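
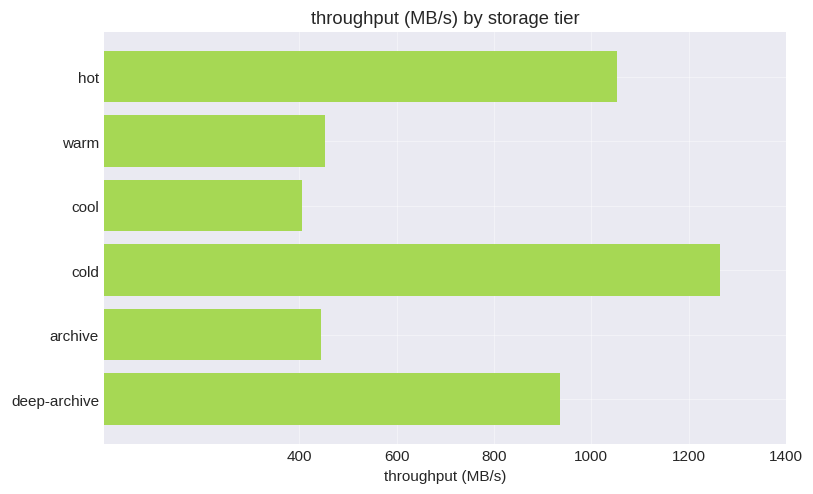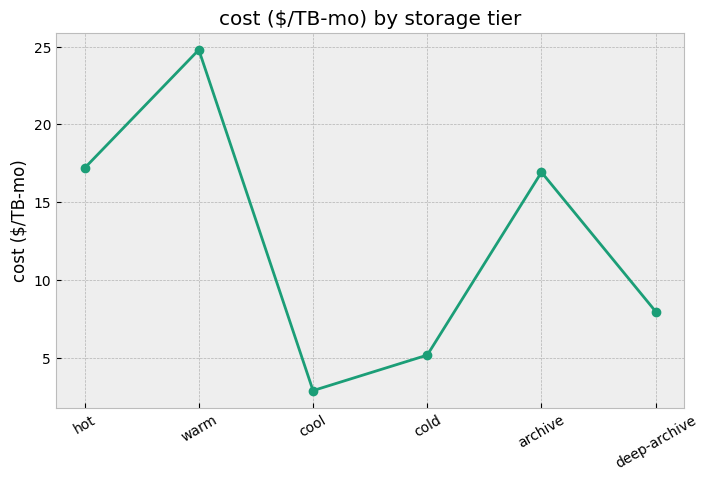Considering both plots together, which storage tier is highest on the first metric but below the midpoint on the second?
Chart 2 median cost ($/TB-mo) ≈ 10; below-median storage tiers: cool, cold, deep-archive. Among those, cold has the highest throughput (MB/s) (≈ 1200).

cold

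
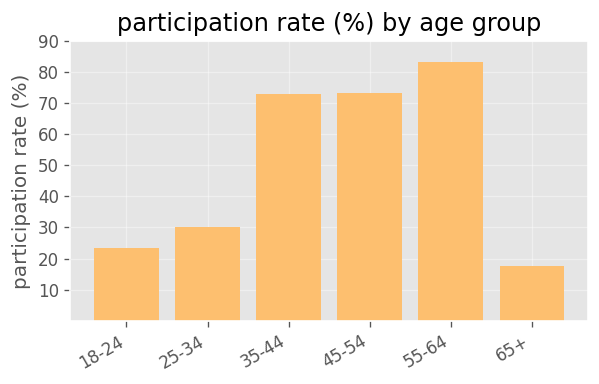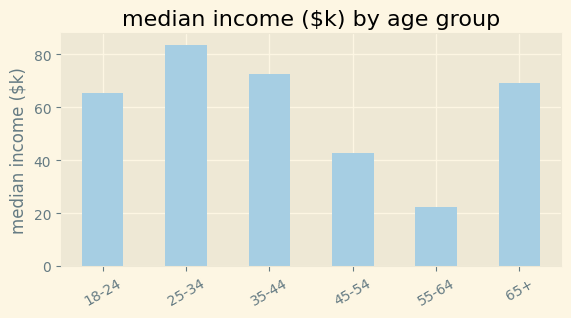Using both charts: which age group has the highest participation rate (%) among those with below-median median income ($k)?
55-64

Chart 2 median median income ($k) ≈ 70; below-median age groups: 18-24, 45-54, 55-64. Among those, 55-64 has the highest participation rate (%) (≈ 80).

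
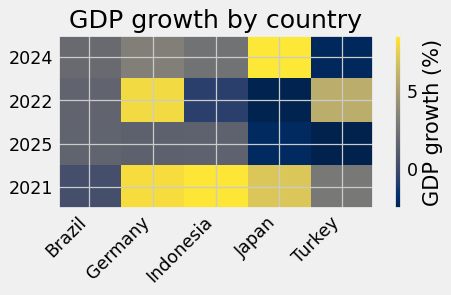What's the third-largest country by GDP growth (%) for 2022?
Brazil

Top 4 for 2022: Germany ≈ 8, Turkey ≈ 6, Brazil ≈ 2, Indonesia ≈ -1.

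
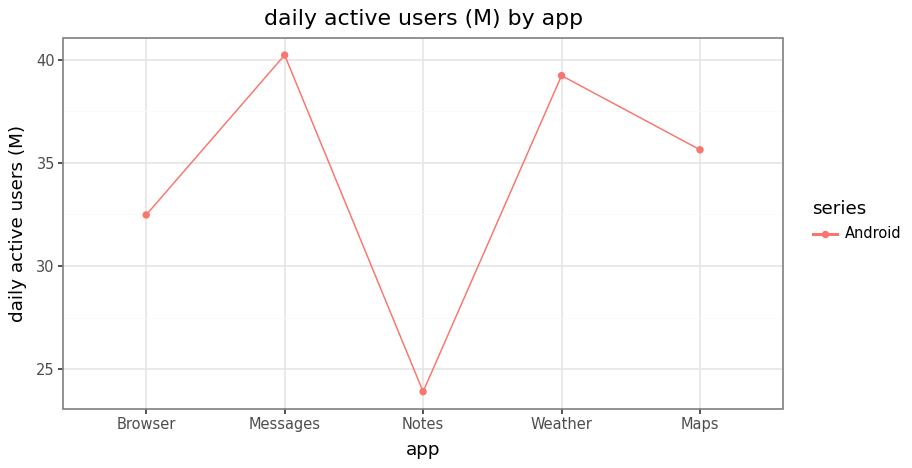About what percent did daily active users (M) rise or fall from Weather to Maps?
Weather ≈ 40, Maps ≈ 36; (36 − 40) / 40 ≈ -10%.

≈ -10%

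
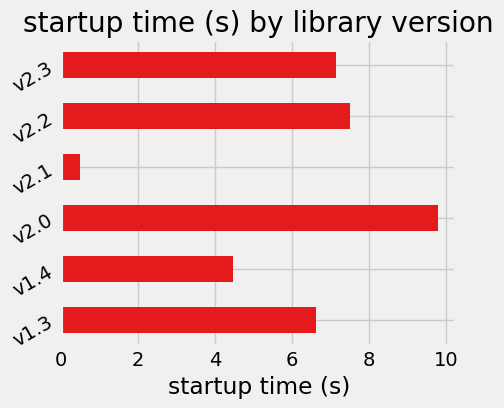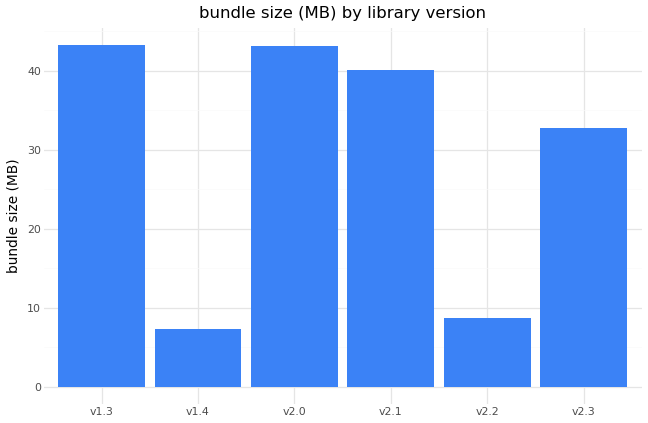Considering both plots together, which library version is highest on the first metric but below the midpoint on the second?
v2.2

Chart 2 median bundle size (MB) ≈ 35; below-median library versions: v1.4, v2.2, v2.3. Among those, v2.2 has the highest startup time (s) (≈ 8).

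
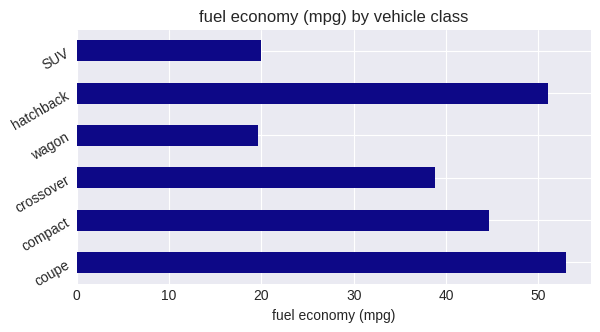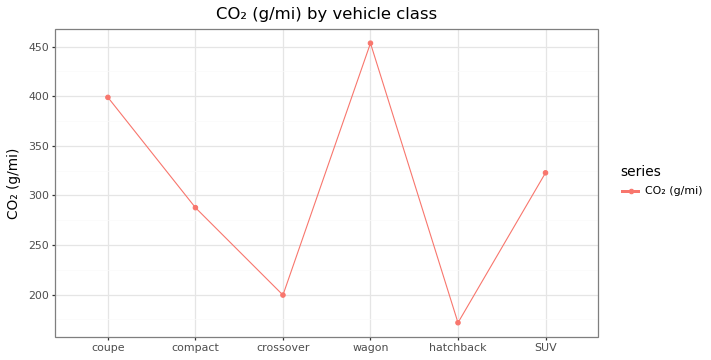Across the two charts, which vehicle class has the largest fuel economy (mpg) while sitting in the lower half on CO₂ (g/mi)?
Chart 2 median CO₂ (g/mi) ≈ 300; below-median vehicle classes: compact, crossover, hatchback. Among those, hatchback has the highest fuel economy (mpg) (≈ 50).

hatchback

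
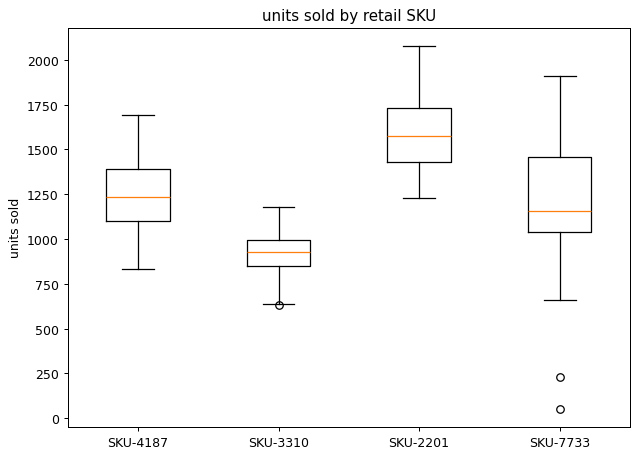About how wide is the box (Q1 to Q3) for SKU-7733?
Q3 ≈ 1500, Q1 ≈ 1000; IQR ≈ 500.

≈ 500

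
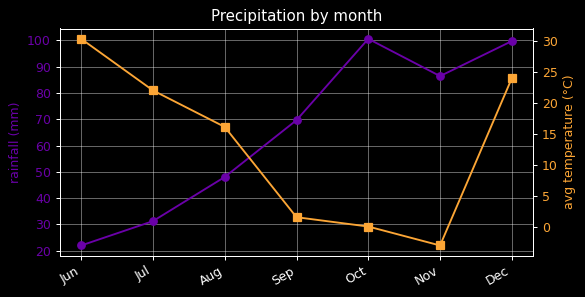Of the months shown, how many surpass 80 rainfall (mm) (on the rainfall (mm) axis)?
Above 80: Oct, Nov, Dec.

3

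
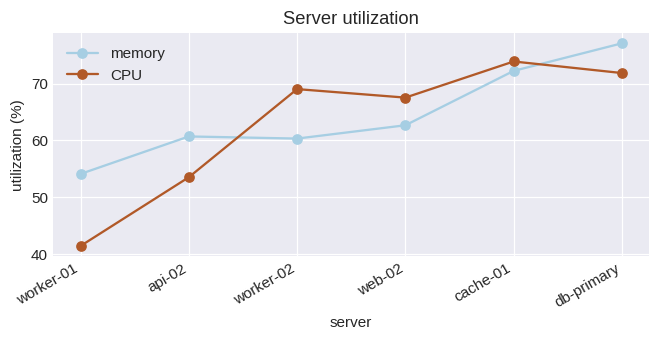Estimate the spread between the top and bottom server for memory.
Max db-primary ≈ 75, min worker-01 ≈ 55; range ≈ 20.

≈ 20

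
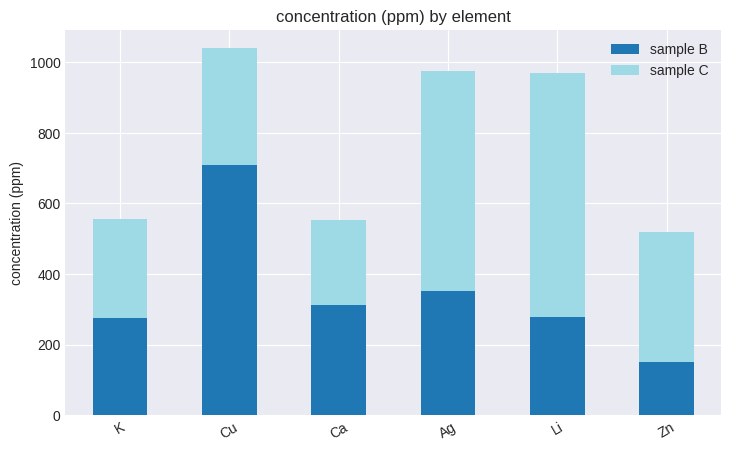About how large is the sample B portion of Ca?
≈ 300

sample B top ≈ 300, bottom ≈ 0; segment ≈ 300.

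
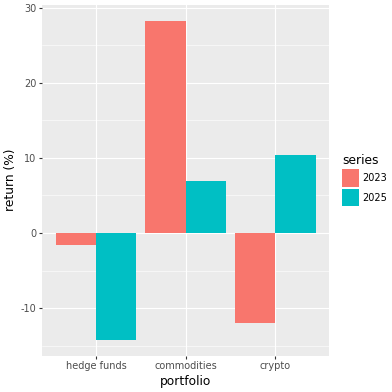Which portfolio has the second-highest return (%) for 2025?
Top 3 for 2025: crypto ≈ 10, commodities ≈ 5, hedge funds ≈ -15.

commodities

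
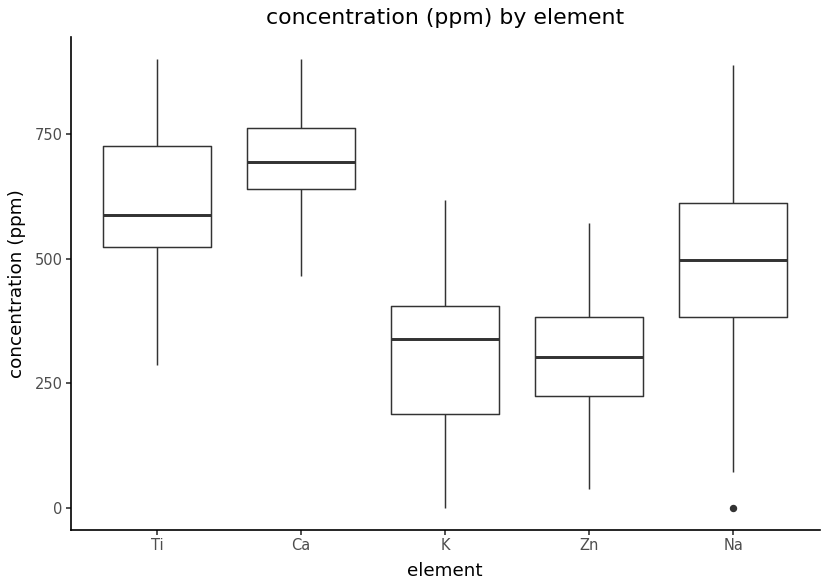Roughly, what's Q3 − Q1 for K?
Q3 ≈ 400, Q1 ≈ 200; IQR ≈ 200.

≈ 200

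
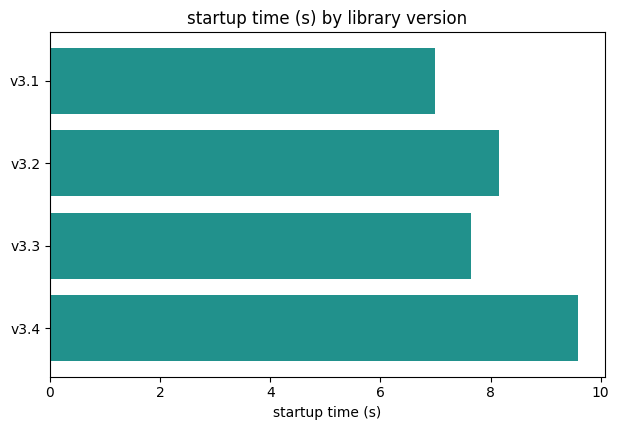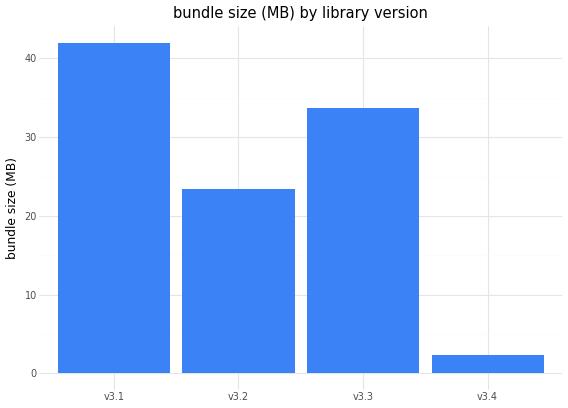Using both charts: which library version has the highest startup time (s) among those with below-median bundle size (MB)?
v3.4

Chart 2 median bundle size (MB) ≈ 30; below-median library versions: v3.2, v3.4. Among those, v3.4 has the highest startup time (s) (≈ 10).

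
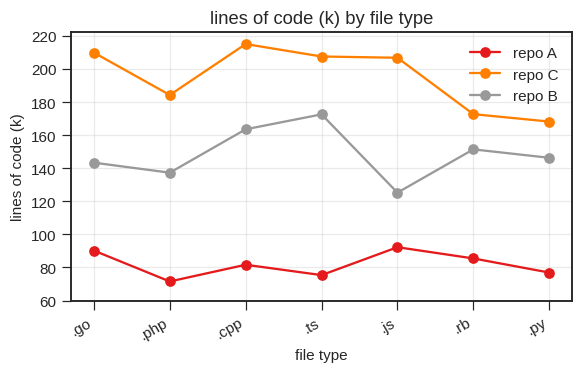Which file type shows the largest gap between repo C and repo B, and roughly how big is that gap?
.js: repo C ≈ 200, repo B ≈ 120 → gap ≈ 80. Next-largest (.go) is only ≈ 60.

.js, ≈ 80 k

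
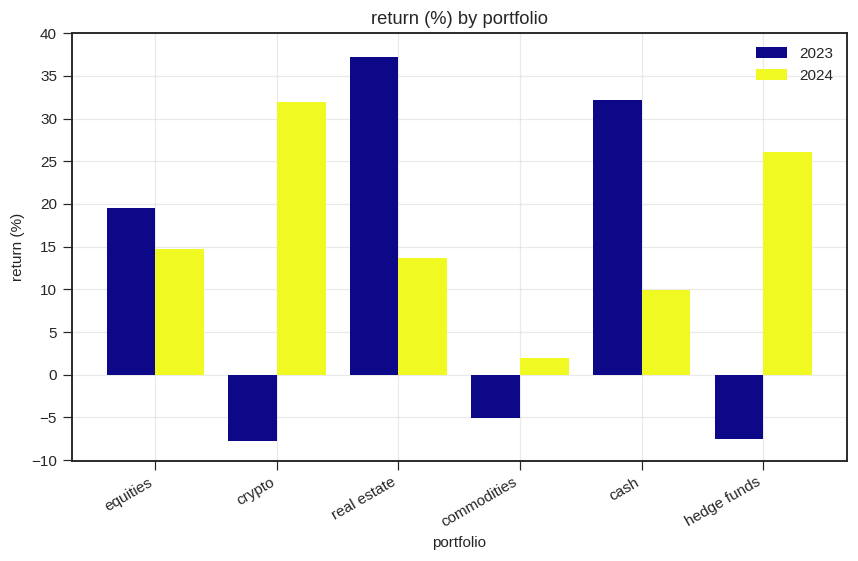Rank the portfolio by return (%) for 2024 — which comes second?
Top 3 for 2024: crypto ≈ 30, hedge funds ≈ 25, equities ≈ 15.

hedge funds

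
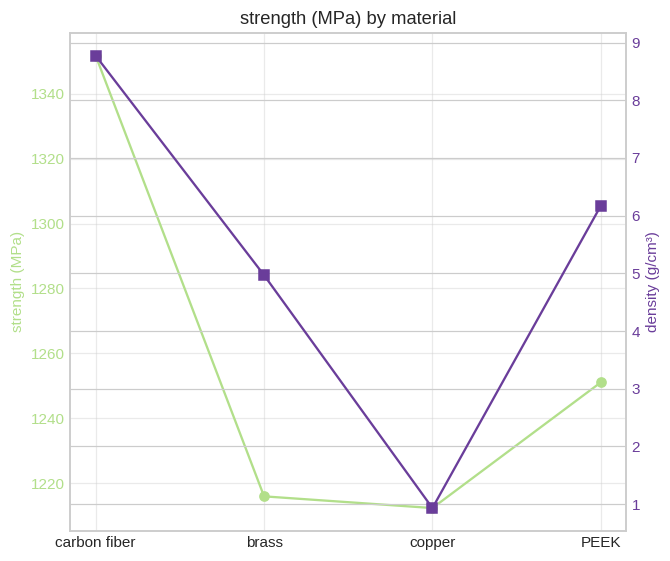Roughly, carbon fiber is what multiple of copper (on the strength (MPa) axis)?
carbon fiber ≈ 1360, copper ≈ 1220; 1360/1220 ≈ 1.11.

≈ 1.11×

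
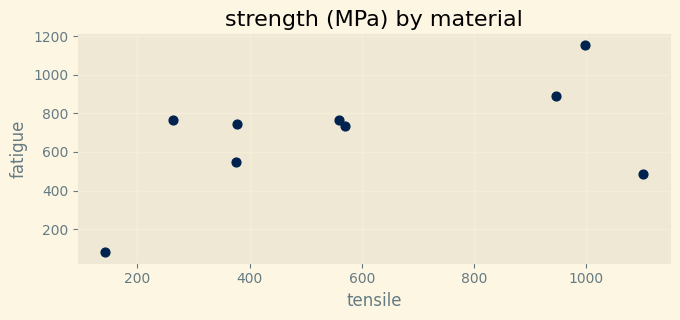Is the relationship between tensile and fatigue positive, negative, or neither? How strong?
Points are positively correlated; moderate (|r| ≈ 0.5).

positive, moderate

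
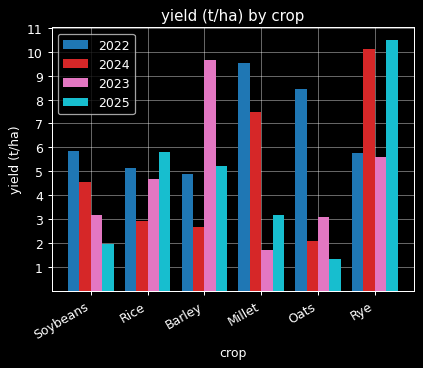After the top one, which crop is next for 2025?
Rice

Top 3 for 2025: Rye ≈ 10, Rice ≈ 6, Barley ≈ 5.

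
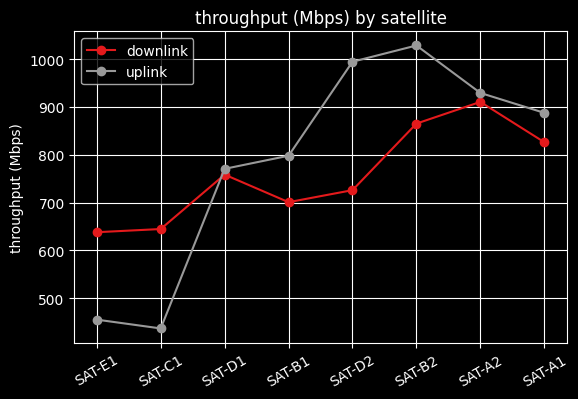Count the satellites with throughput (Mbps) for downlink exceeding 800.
Above 800: SAT-B2, SAT-A2, SAT-A1.

3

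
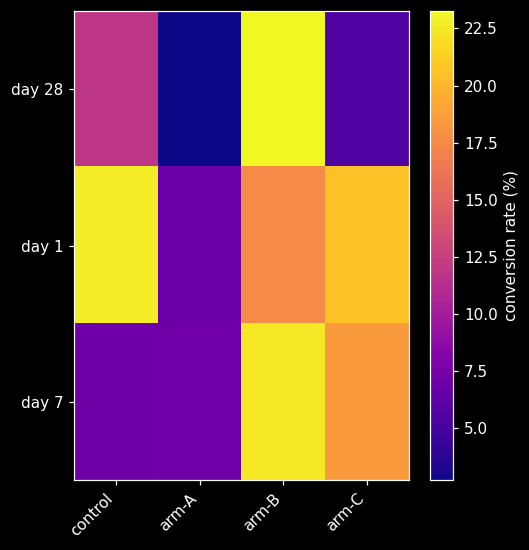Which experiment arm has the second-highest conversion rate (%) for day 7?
arm-C

Top 3 for day 7: arm-B ≈ 22, arm-C ≈ 18, arm-A ≈ 8.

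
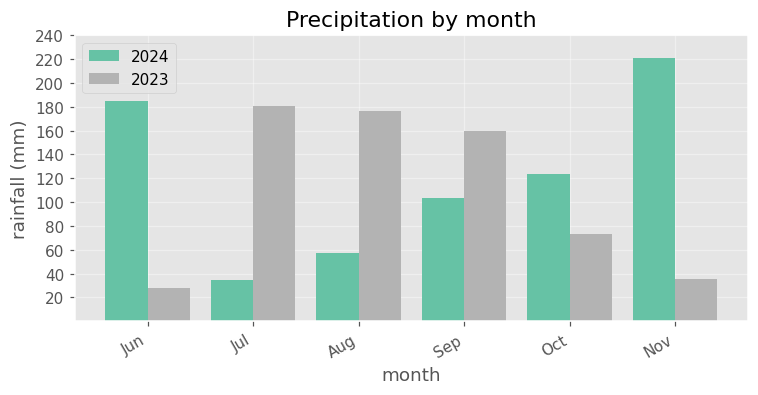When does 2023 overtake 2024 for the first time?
Jul

Jun: 2023 ≈ 20 vs 2024 ≈ 180 (not yet); Jul: 2023 ≈ 180 vs 2024 ≈ 40 (first crossover).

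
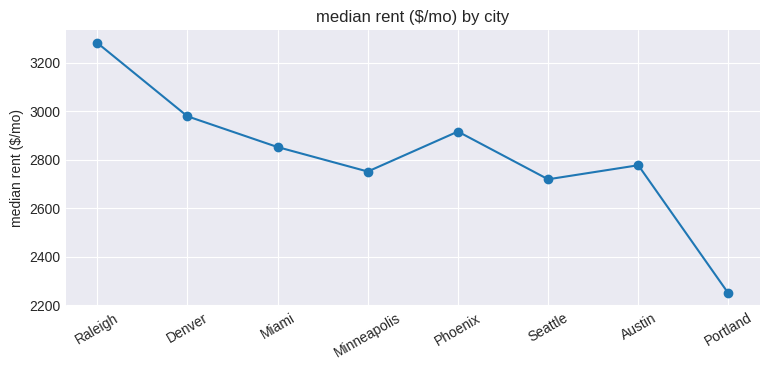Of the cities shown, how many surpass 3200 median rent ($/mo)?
Above 3200: Raleigh.

1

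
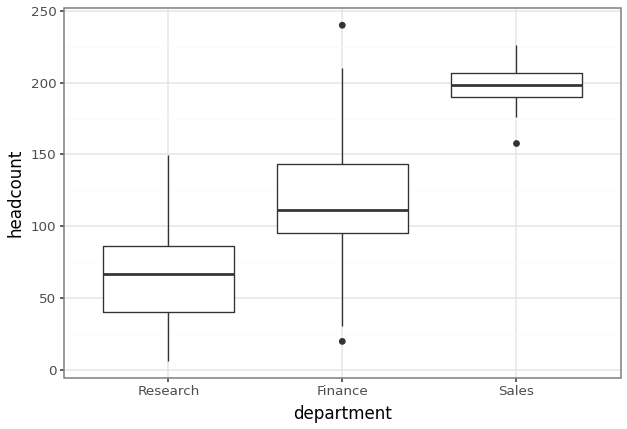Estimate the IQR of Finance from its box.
Q3 ≈ 140, Q1 ≈ 100; IQR ≈ 40.

≈ 40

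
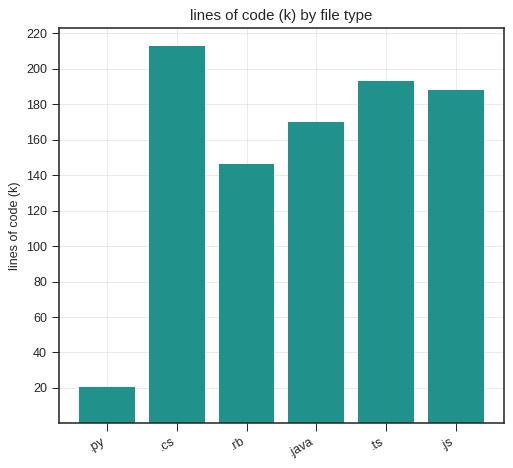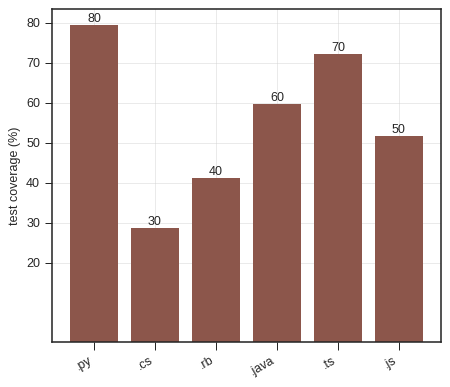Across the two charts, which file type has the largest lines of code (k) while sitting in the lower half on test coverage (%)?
.cs

Chart 2 median test coverage (%) ≈ 60; below-median file types: .cs, .rb, .js. Among those, .cs has the highest lines of code (k) (≈ 220).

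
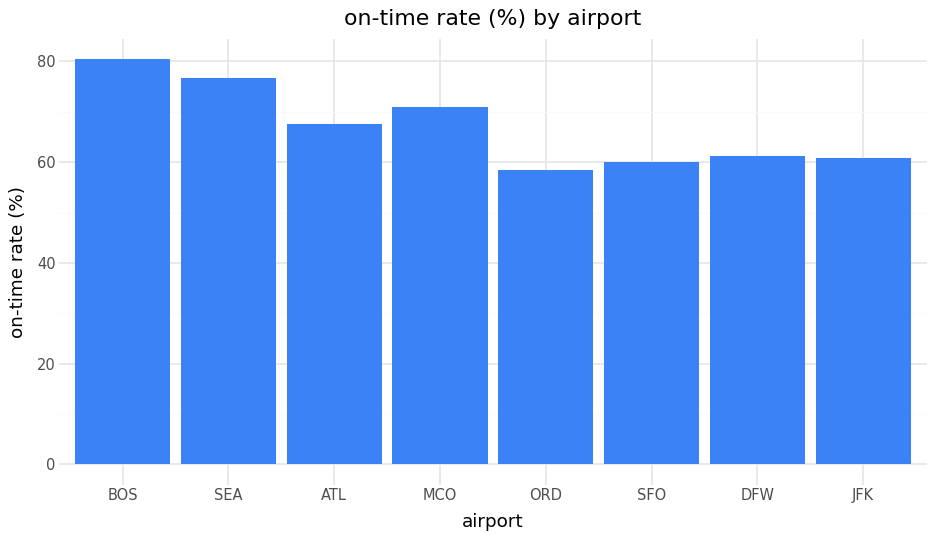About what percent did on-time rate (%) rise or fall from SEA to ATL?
≈ -12.5%

SEA ≈ 80, ATL ≈ 70; (70 − 80) / 80 ≈ -12.5%.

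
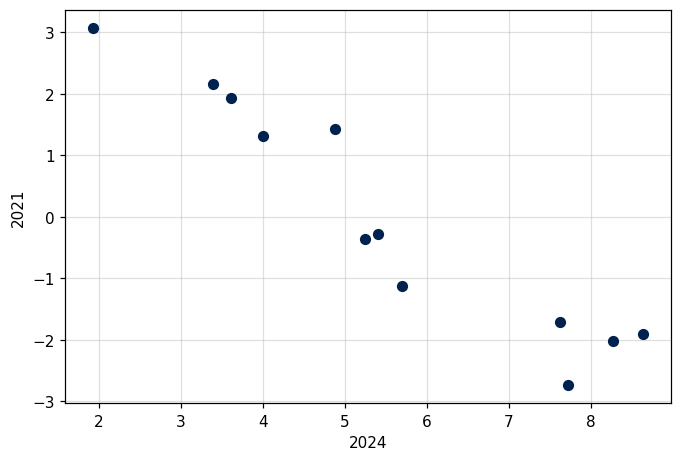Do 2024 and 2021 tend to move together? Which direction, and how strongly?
negative, strong

Points are negatively correlated; strong (|r| ≈ 1.0).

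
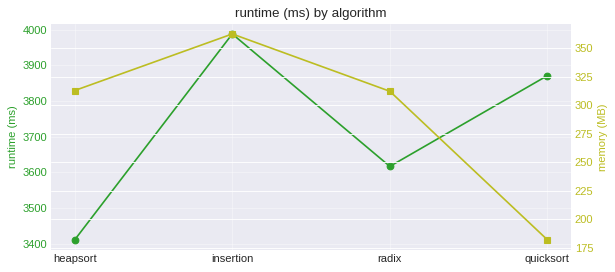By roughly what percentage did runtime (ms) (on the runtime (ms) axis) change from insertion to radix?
≈ -10%

insertion ≈ 4000, radix ≈ 3600; (3600 − 4000) / 4000 ≈ -10%.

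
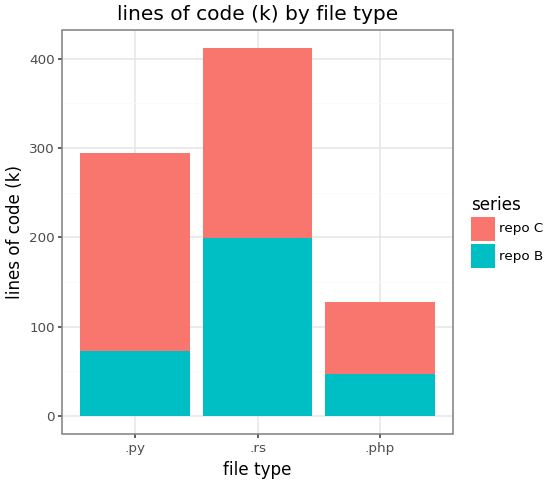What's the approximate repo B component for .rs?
repo B top ≈ 200, bottom ≈ 0; segment ≈ 200.

≈ 200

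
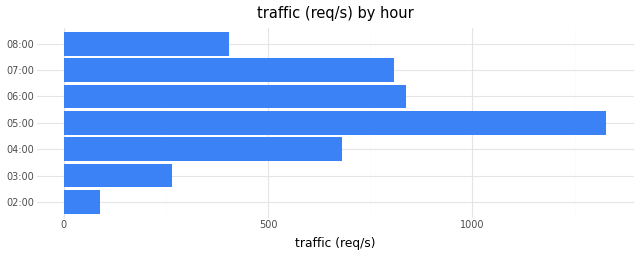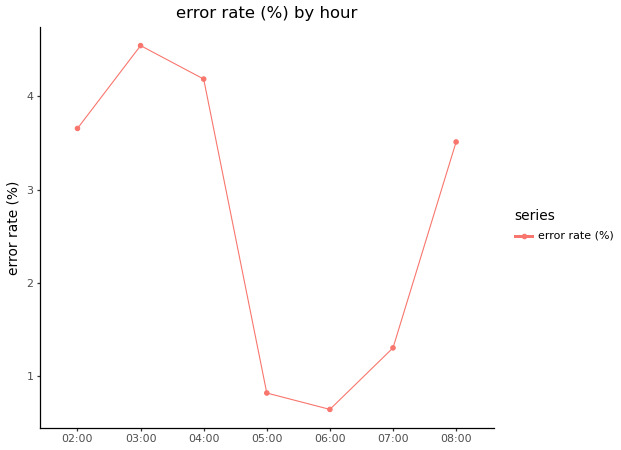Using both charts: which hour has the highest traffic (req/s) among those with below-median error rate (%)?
Chart 2 median error rate (%) ≈ 3.5; below-median hours: 05:00, 06:00, 07:00. Among those, 05:00 has the highest traffic (req/s) (≈ 1400).

05:00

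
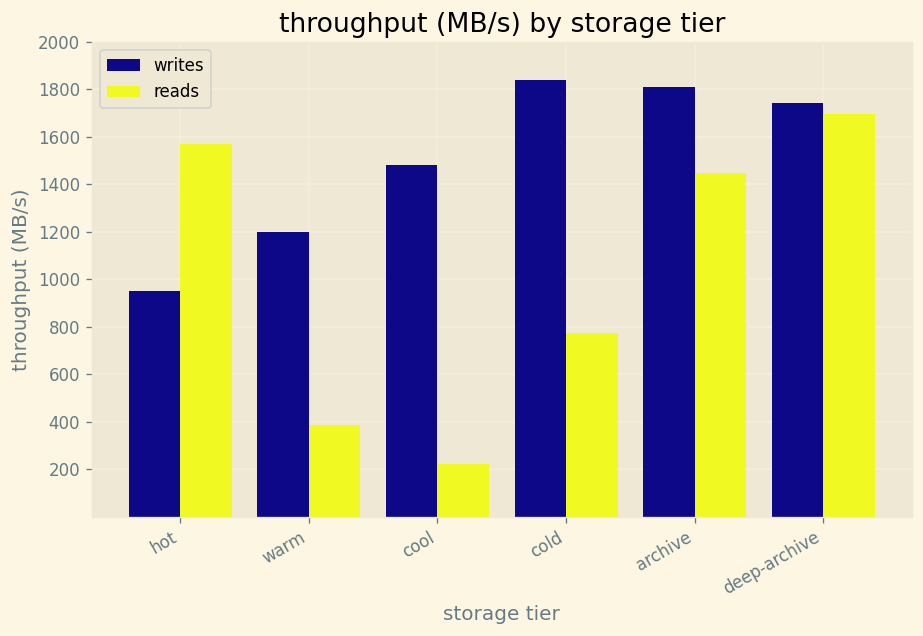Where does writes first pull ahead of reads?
warm

hot: writes ≈ 1000 vs reads ≈ 1600 (not yet); warm: writes ≈ 1200 vs reads ≈ 400 (first crossover).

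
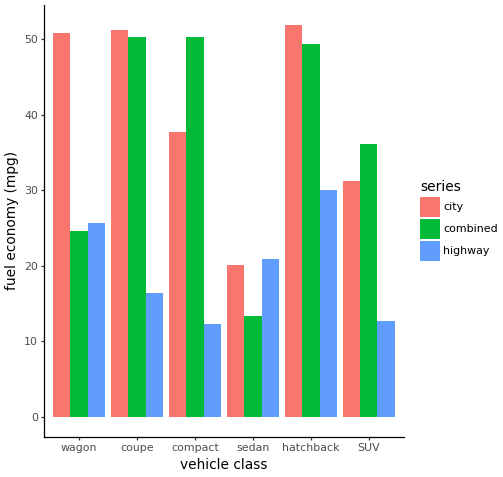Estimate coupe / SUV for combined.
coupe ≈ 50, SUV ≈ 35; 50/35 ≈ 1.43.

≈ 1.43×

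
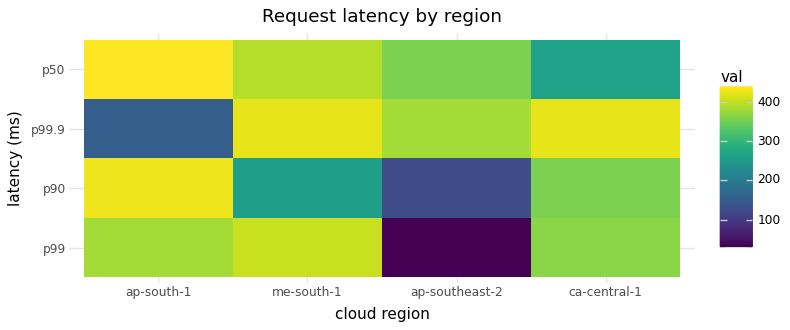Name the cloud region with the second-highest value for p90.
ca-central-1

Top 3 for p90: ap-south-1 ≈ 450, ca-central-1 ≈ 350, me-south-1 ≈ 250.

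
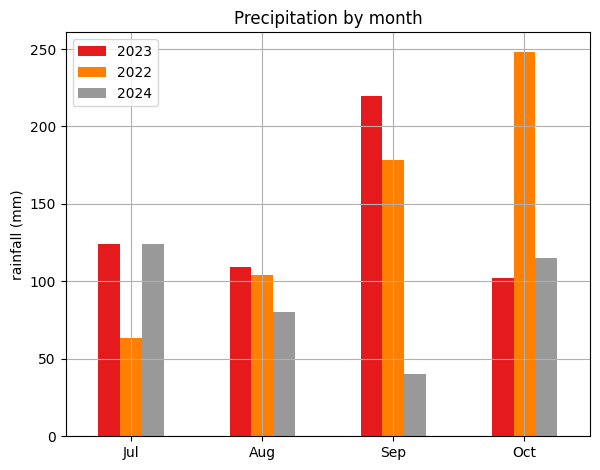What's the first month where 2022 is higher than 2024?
Aug

Jul: 2022 ≈ 75 vs 2024 ≈ 125 (not yet); Aug: 2022 ≈ 100 vs 2024 ≈ 75 (first crossover).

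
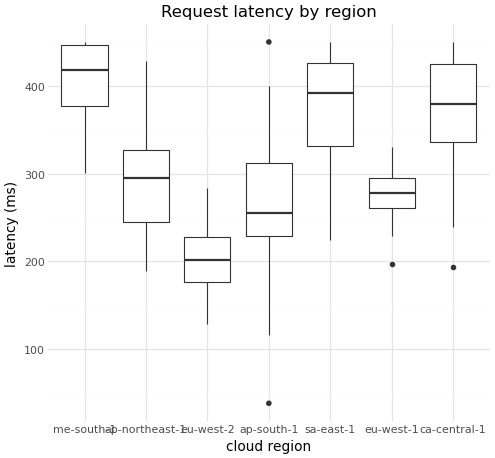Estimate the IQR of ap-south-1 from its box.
Q3 ≈ 320, Q1 ≈ 220; IQR ≈ 100.

≈ 100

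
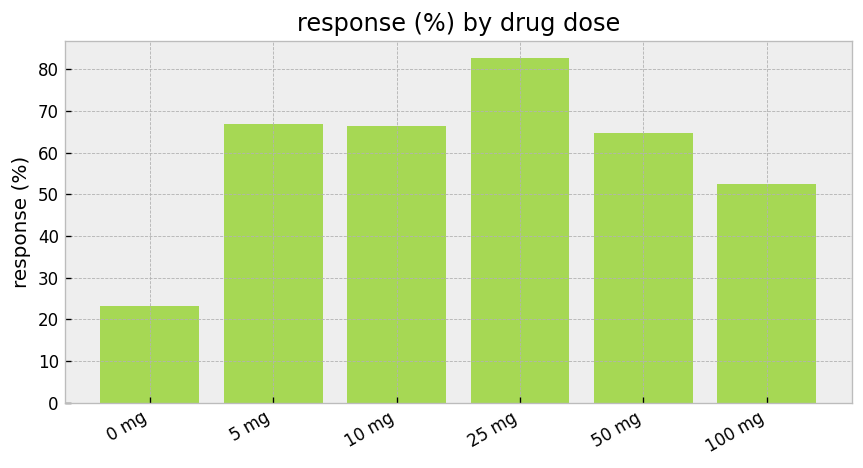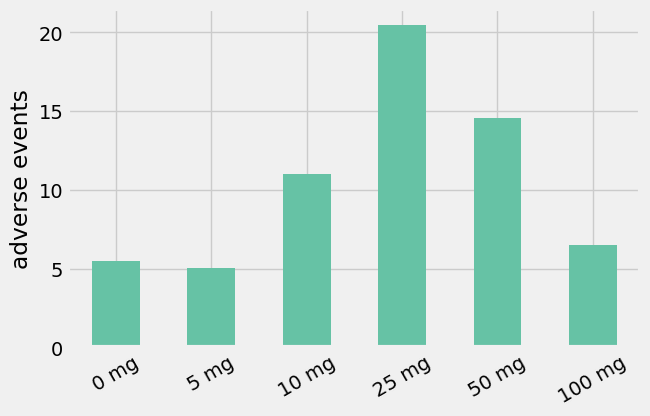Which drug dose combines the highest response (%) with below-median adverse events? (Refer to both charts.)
Chart 2 median adverse events ≈ 8; below-median drug doses: 0 mg, 5 mg, 100 mg. Among those, 5 mg has the highest response (%) (≈ 70).

5 mg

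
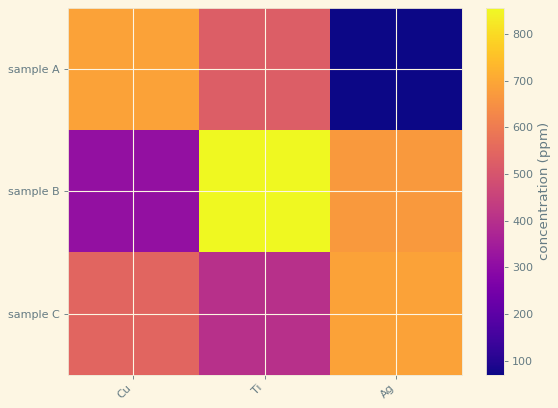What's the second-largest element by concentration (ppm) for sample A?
Ti

Top 3 for sample A: Cu ≈ 700, Ti ≈ 500, Ag ≈ 100.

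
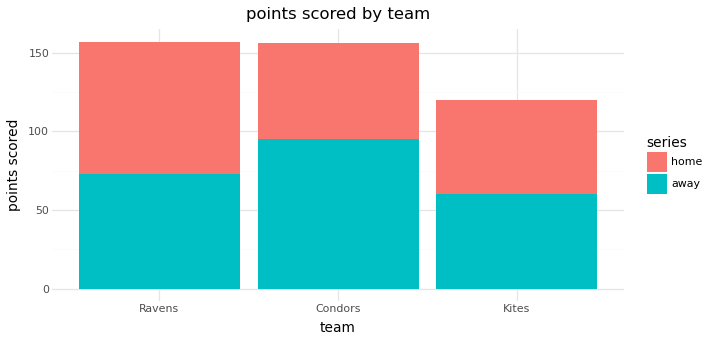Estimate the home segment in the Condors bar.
home top ≈ 160, bottom ≈ 100; segment ≈ 60.

≈ 60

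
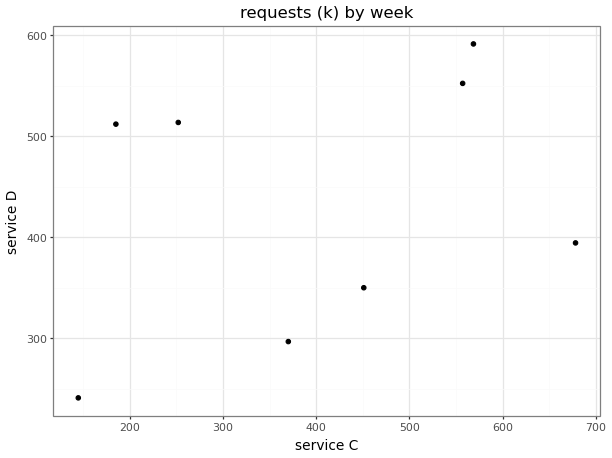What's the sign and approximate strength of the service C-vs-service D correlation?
positive, weak

Points are positively correlated; weak (|r| ≈ 0.3).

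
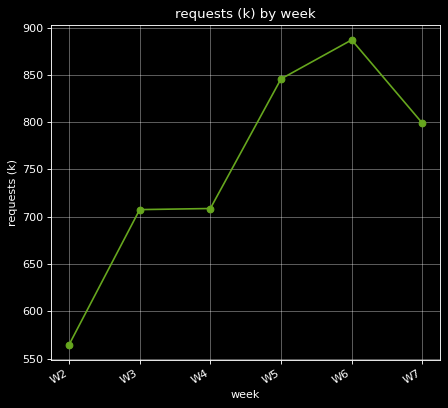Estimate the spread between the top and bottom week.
≈ 350

Max W6 ≈ 900, min W2 ≈ 550; range ≈ 350.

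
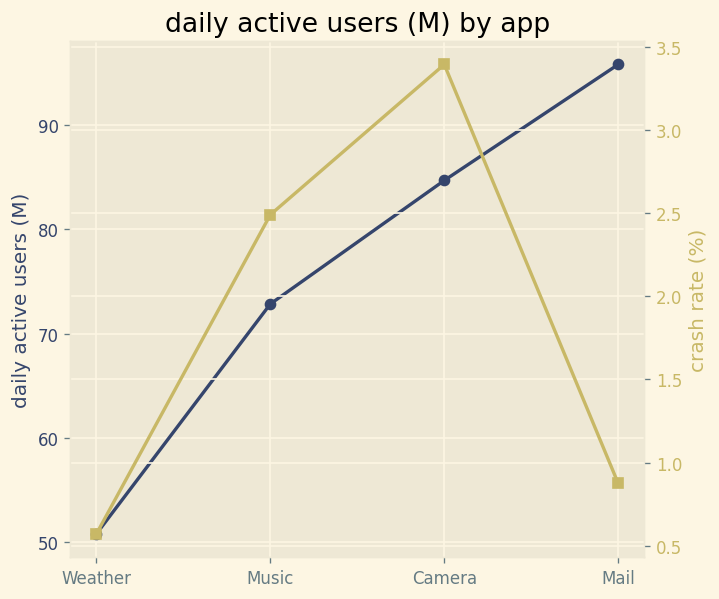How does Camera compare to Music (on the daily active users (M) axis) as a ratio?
≈ 1.13×

Camera ≈ 85, Music ≈ 75; 85/75 ≈ 1.13.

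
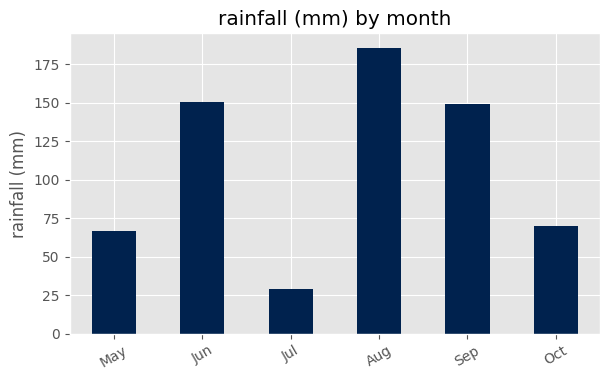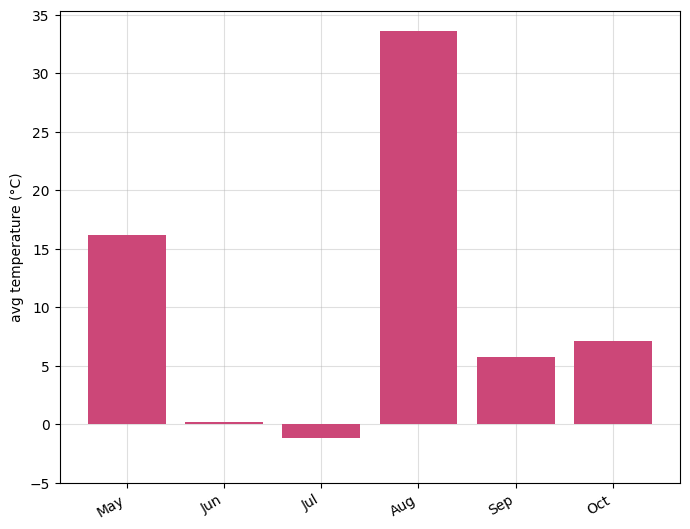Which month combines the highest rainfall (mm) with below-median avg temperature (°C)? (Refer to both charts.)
Jun

Chart 2 median avg temperature (°C) ≈ 5; below-median months: Jun, Jul, Sep. Among those, Jun has the highest rainfall (mm) (≈ 160).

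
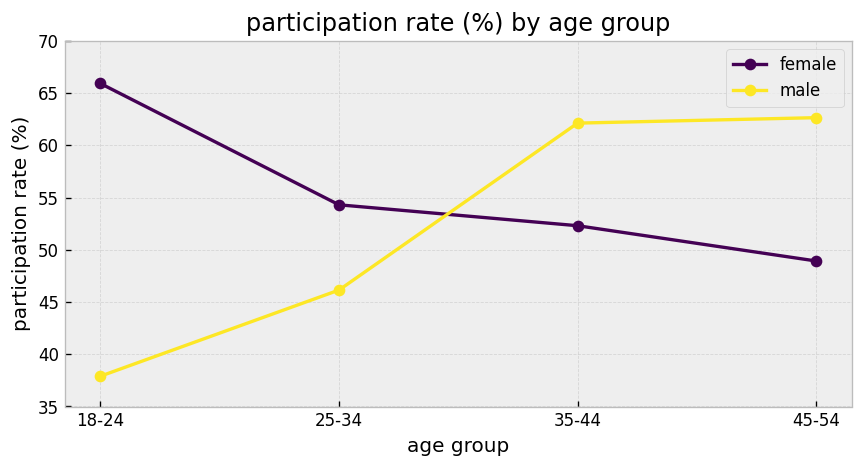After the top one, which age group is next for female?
25-34

Top 3 for female: 18-24 ≈ 65, 25-34 ≈ 55, 35-44 ≈ 50.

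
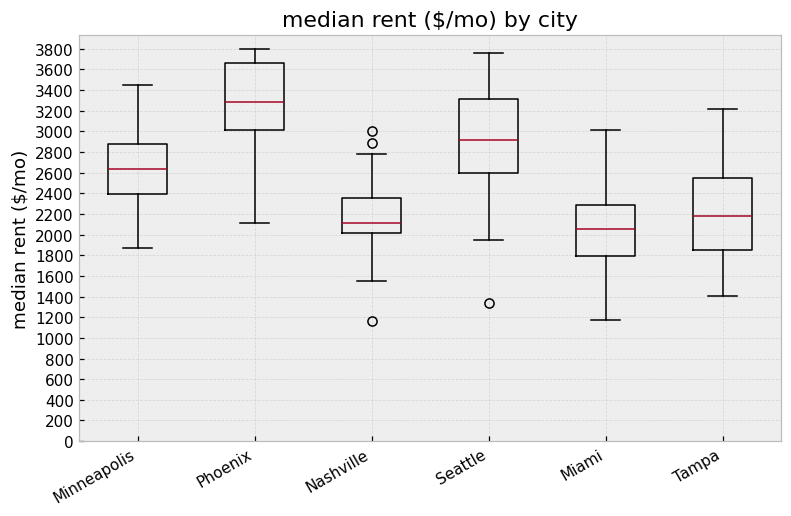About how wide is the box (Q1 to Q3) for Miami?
≈ 400

Q3 ≈ 2200, Q1 ≈ 1800; IQR ≈ 400.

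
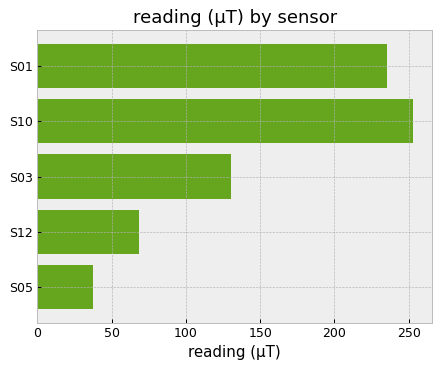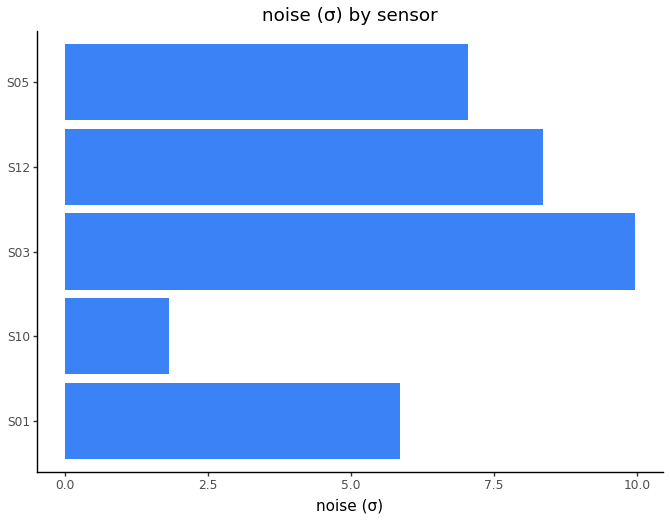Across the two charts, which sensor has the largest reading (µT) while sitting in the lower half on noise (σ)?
Chart 2 median noise (σ) ≈ 7; below-median sensors: S01, S10. Among those, S10 has the highest reading (µT) (≈ 250).

S10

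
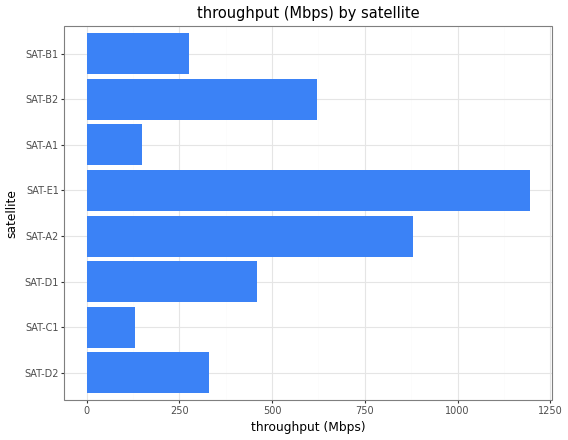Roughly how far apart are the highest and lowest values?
≈ 1100

Max SAT-E1 ≈ 1200, min SAT-C1 ≈ 100; range ≈ 1100.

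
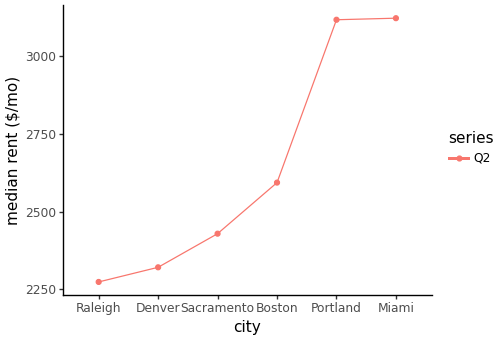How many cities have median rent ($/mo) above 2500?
3

Above 2500: Boston, Portland, Miami.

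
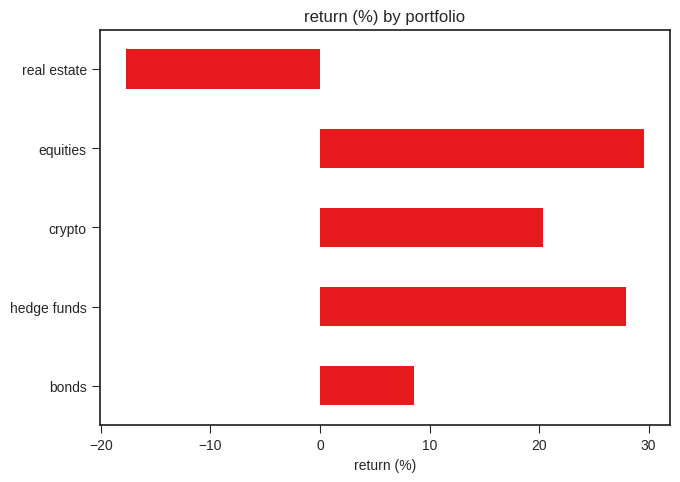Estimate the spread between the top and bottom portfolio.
Max equities ≈ 30, min real estate ≈ -20; range ≈ 50.

≈ 50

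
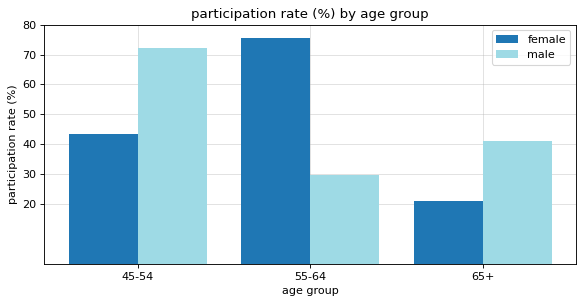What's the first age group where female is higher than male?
55-64

45-54: female ≈ 40 vs male ≈ 70 (not yet); 55-64: female ≈ 80 vs male ≈ 30 (first crossover).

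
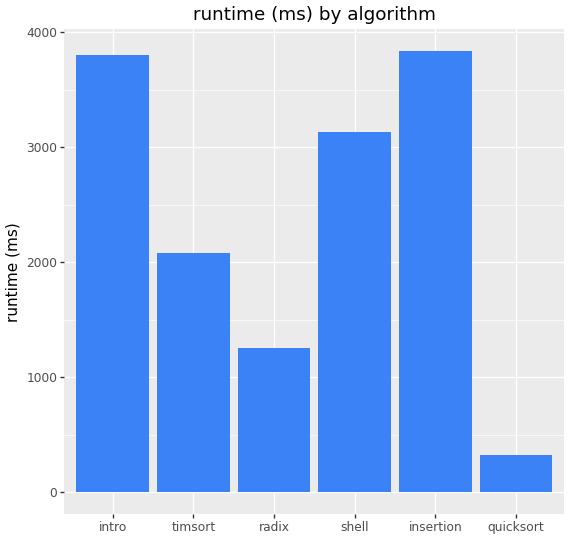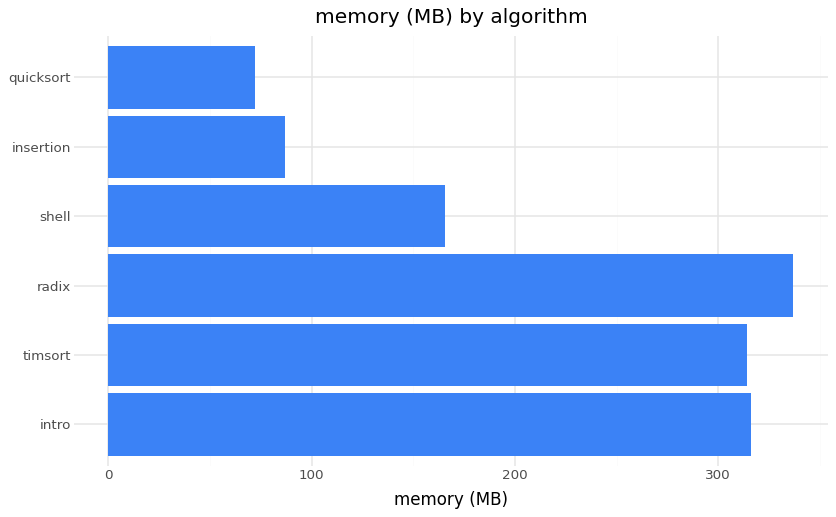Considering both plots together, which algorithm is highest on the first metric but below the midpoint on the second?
Chart 2 median memory (MB) ≈ 250; below-median algorithms: shell, insertion, quicksort. Among those, insertion has the highest runtime (ms) (≈ 4000).

insertion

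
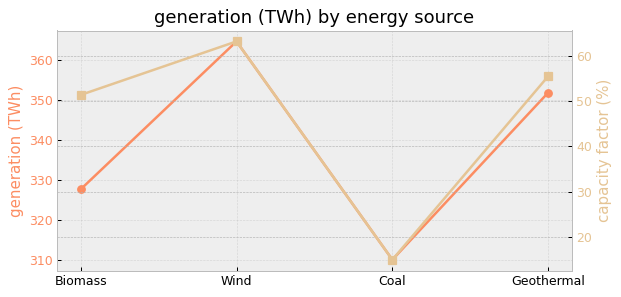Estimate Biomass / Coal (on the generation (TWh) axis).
Biomass ≈ 330, Coal ≈ 310; 330/310 ≈ 1.06.

≈ 1.06×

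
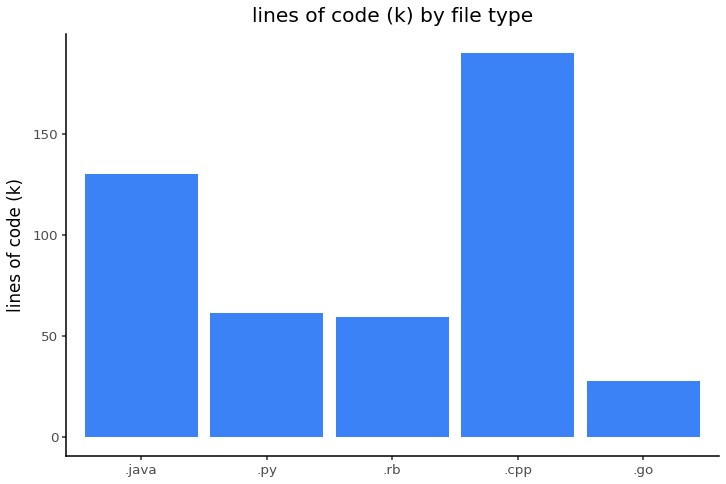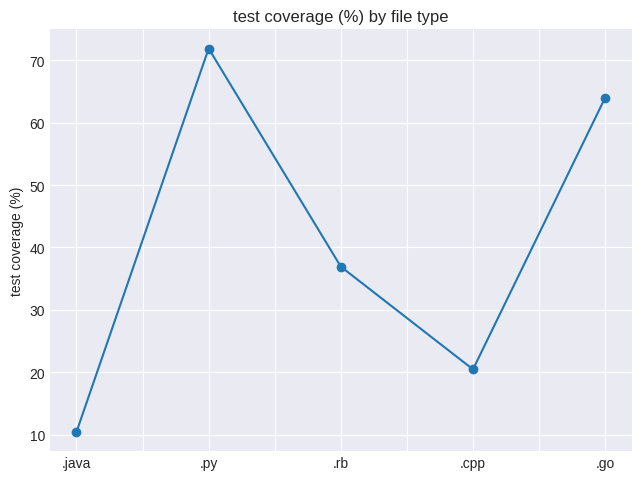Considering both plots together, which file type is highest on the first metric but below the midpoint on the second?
.cpp

Chart 2 median test coverage (%) ≈ 40; below-median file types: .java, .cpp. Among those, .cpp has the highest lines of code (k) (≈ 200).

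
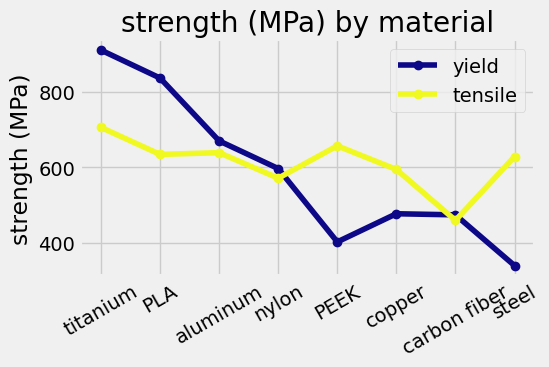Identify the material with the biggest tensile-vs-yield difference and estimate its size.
steel, ≈ 300 MPa

steel: tensile ≈ 650, yield ≈ 350 → gap ≈ 300. Next-largest (PEEK) is only ≈ 250.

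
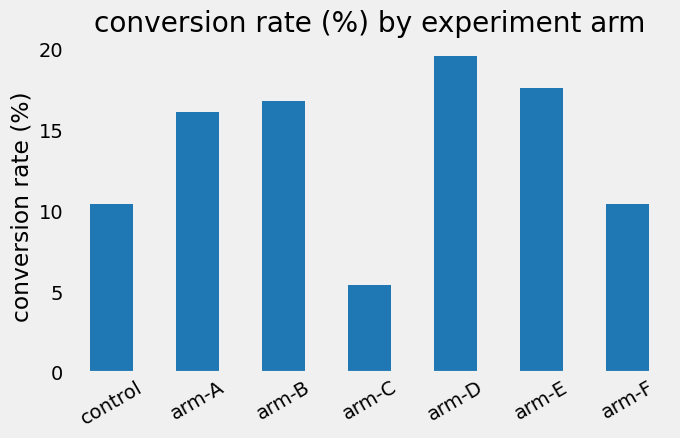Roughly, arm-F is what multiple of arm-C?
≈ 1.67×

arm-F ≈ 10, arm-C ≈ 6; 10/6 ≈ 1.67.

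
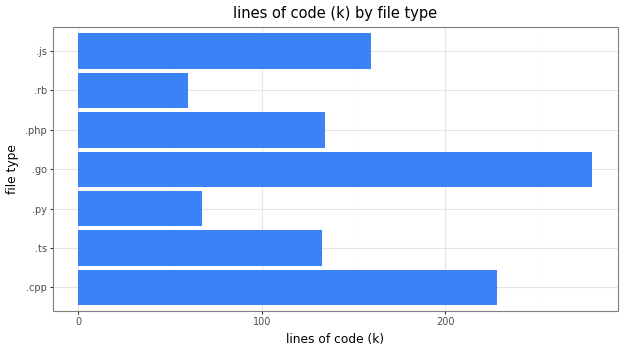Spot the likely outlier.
.go ≈ 275; the rest sit between ≈ 50 and ≈ 225.

.go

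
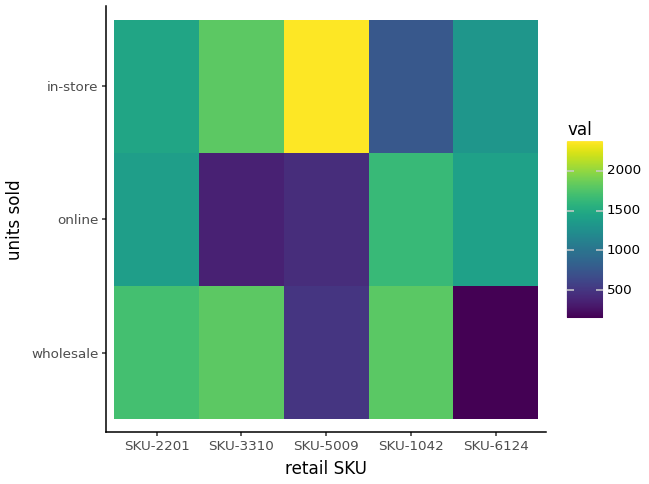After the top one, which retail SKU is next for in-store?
SKU-3310

Top 3 for in-store: SKU-5009 ≈ 2400, SKU-3310 ≈ 1800, SKU-2201 ≈ 1400.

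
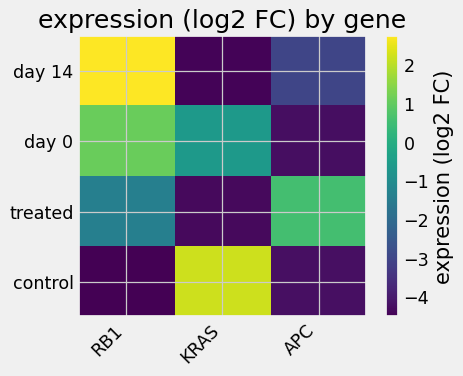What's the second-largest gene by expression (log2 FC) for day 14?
Top 3 for day 14: RB1 ≈ 3, APC ≈ -3, KRAS ≈ -4.

APC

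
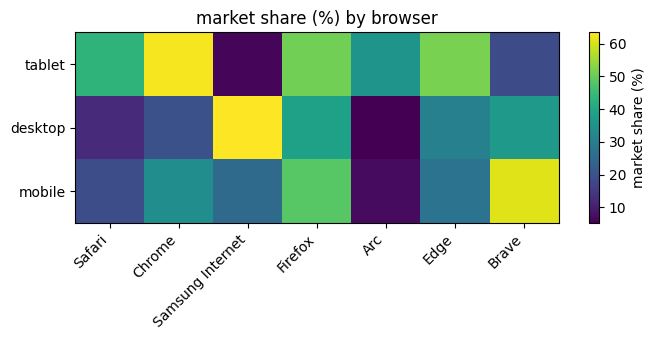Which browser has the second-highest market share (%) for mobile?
Firefox

Top 3 for mobile: Brave ≈ 60, Firefox ≈ 50, Chrome ≈ 35.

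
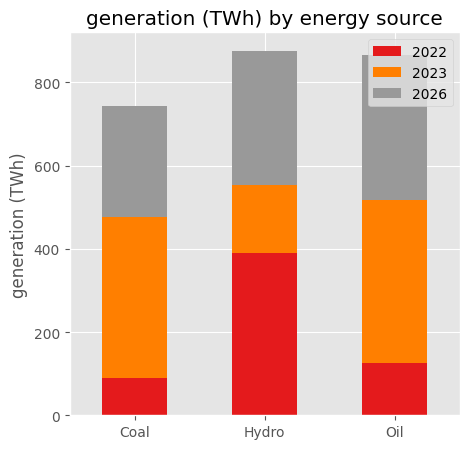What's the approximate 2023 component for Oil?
≈ 400

2023 top ≈ 500, bottom ≈ 100; segment ≈ 400.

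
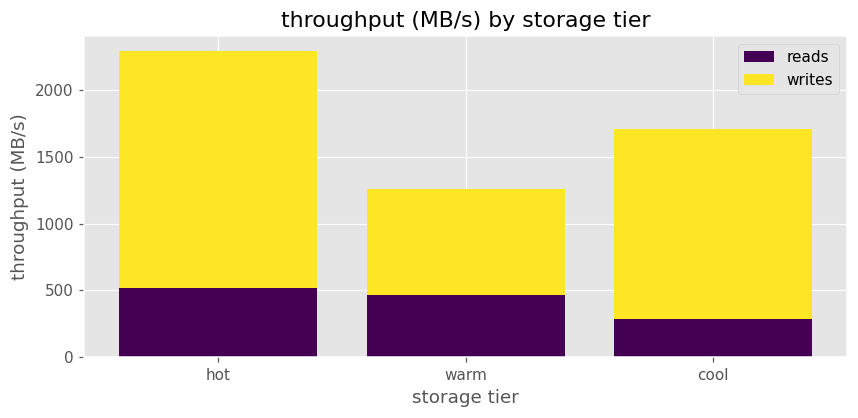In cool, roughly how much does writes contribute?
≈ 1600

writes top ≈ 1800, bottom ≈ 200; segment ≈ 1600.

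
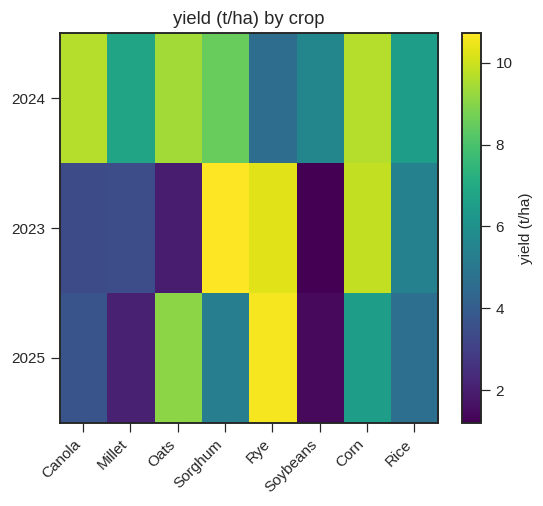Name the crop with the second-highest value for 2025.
Oats

Top 3 for 2025: Rye ≈ 11, Oats ≈ 9, Corn ≈ 7.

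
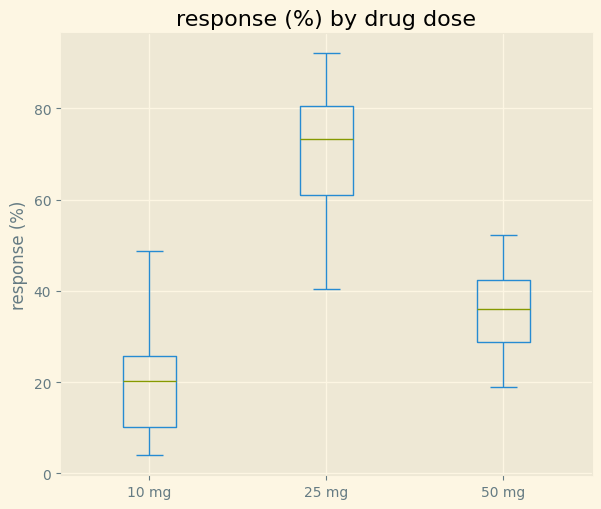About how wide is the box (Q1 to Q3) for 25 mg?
≈ 20

Q3 ≈ 80, Q1 ≈ 60; IQR ≈ 20.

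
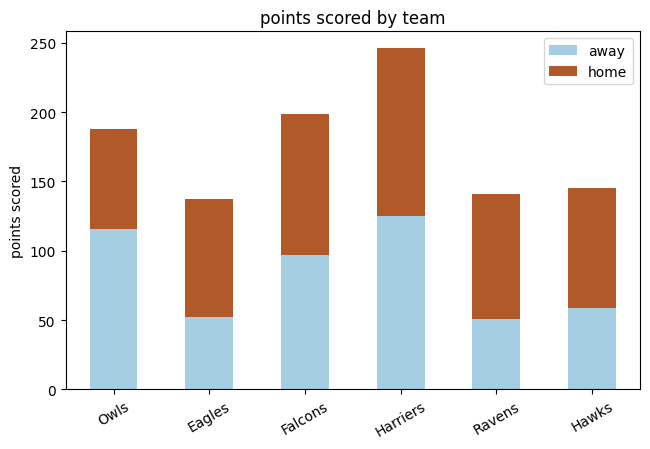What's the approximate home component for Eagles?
≈ 75

home top ≈ 125, bottom ≈ 50; segment ≈ 75.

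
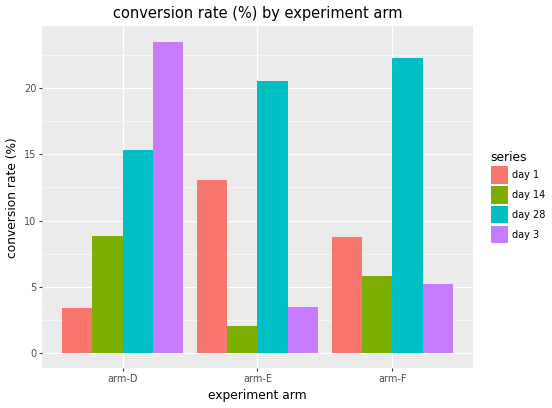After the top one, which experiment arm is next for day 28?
arm-E

Top 3 for day 28: arm-F ≈ 22, arm-E ≈ 20, arm-D ≈ 16.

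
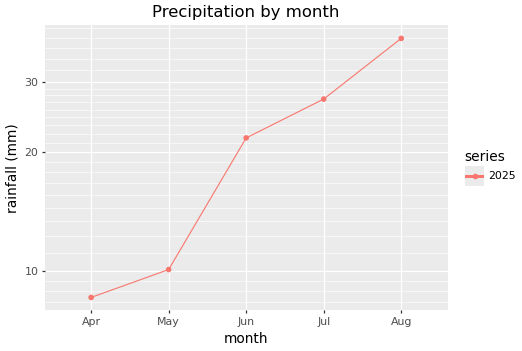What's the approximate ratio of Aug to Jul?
≈ 1.6×

Aug ≈ 40, Jul ≈ 25; 40/25 ≈ 1.6.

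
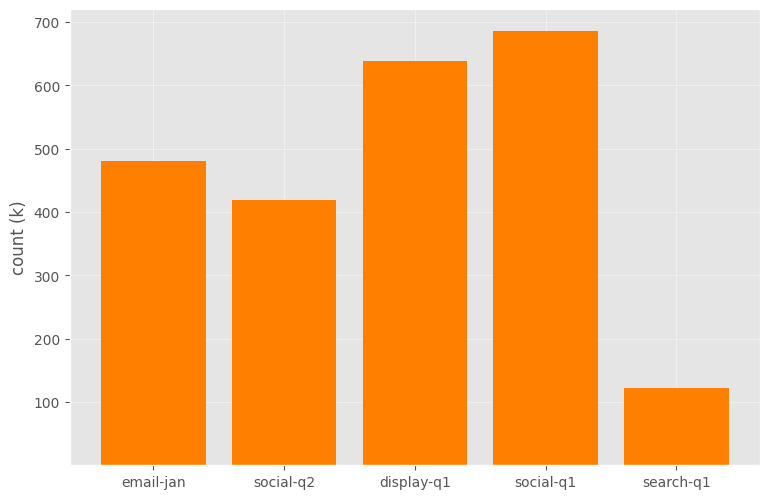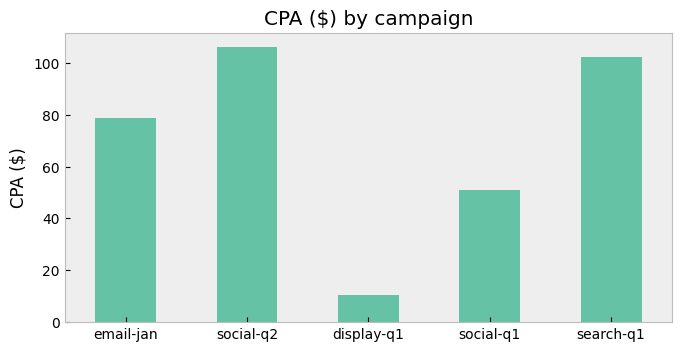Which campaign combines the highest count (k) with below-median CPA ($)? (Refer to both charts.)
social-q1

Chart 2 median CPA ($) ≈ 80; below-median campaigns: display-q1, social-q1. Among those, social-q1 has the highest count (k) (≈ 700).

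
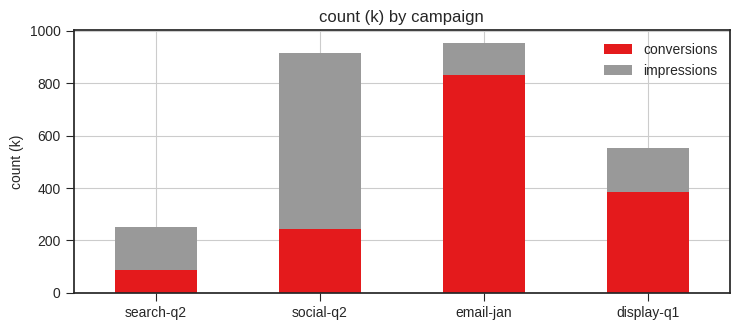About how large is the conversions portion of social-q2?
≈ 200

conversions top ≈ 200, bottom ≈ 0; segment ≈ 200.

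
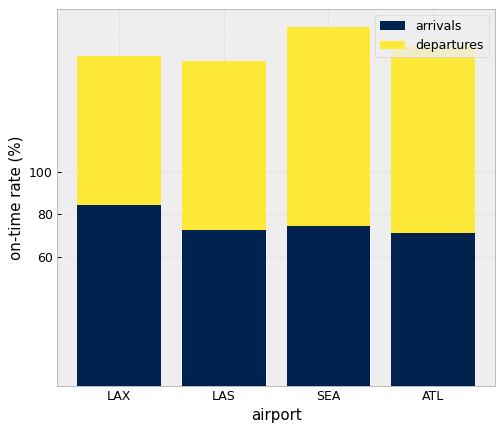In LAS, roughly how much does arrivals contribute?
≈ 80

arrivals top ≈ 80, bottom ≈ 0; segment ≈ 80.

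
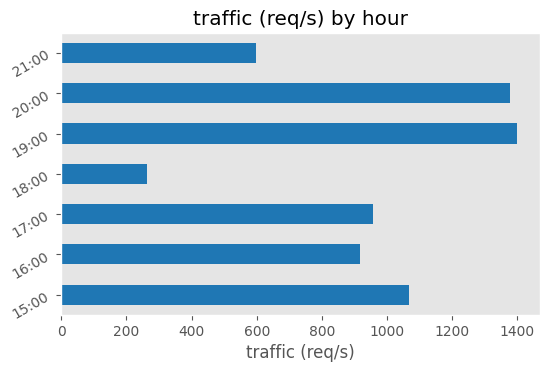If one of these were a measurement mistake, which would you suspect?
18:00

18:00 ≈ 200; the rest sit between ≈ 600 and ≈ 1400.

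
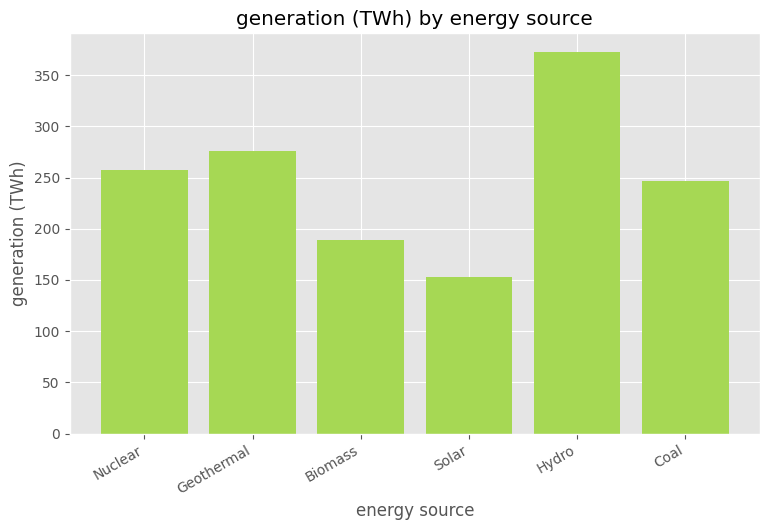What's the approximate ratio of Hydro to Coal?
≈ 1.4×

Hydro ≈ 350, Coal ≈ 250; 350/250 ≈ 1.4.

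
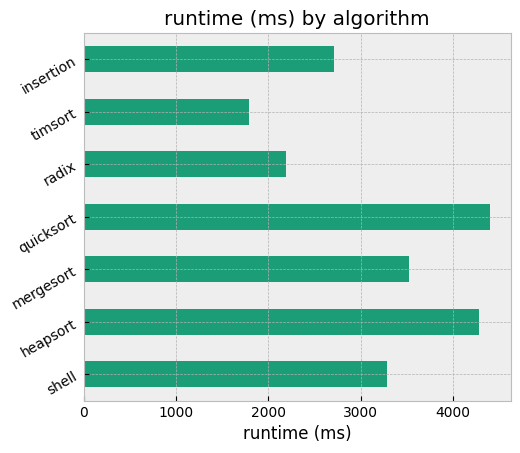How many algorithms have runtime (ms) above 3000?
Above 3000: shell, heapsort, mergesort, quicksort.

4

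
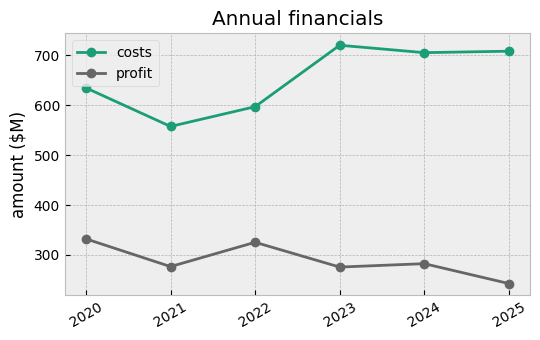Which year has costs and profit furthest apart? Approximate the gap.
2025, ≈ 450 $M

2025: costs ≈ 700, profit ≈ 250 → gap ≈ 450. Next-largest (2023) is only ≈ 400.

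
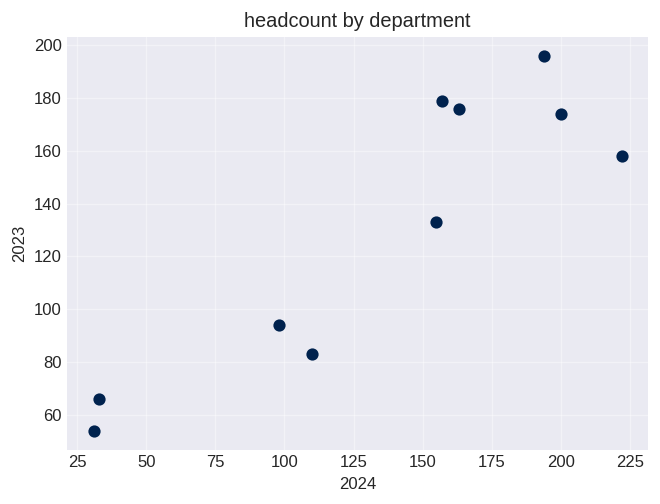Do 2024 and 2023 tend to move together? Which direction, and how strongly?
positive, strong

Points are positively correlated; strong (|r| ≈ 0.9).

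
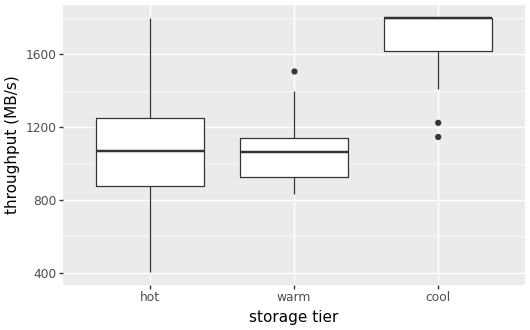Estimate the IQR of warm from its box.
≈ 200

Q3 ≈ 1100, Q1 ≈ 900; IQR ≈ 200.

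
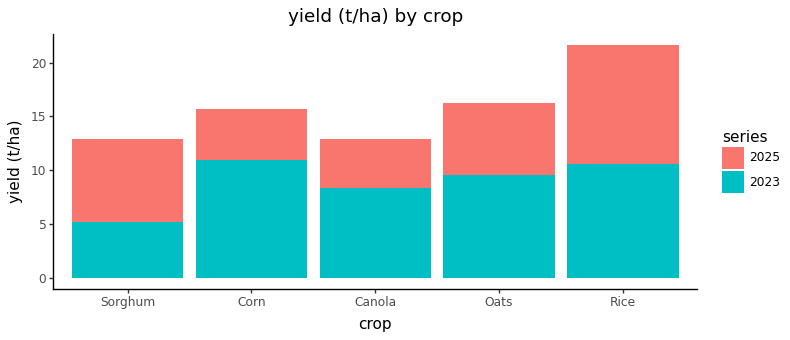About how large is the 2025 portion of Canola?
2025 top ≈ 12, bottom ≈ 8; segment ≈ 4.

≈ 4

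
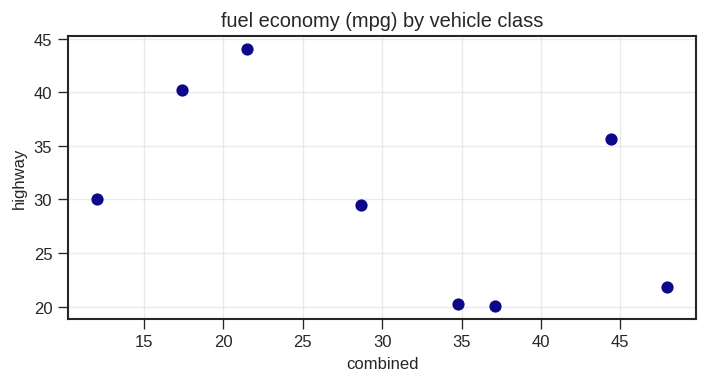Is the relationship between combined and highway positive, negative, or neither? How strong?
negative, moderate

Points are negatively correlated; moderate (|r| ≈ 0.5).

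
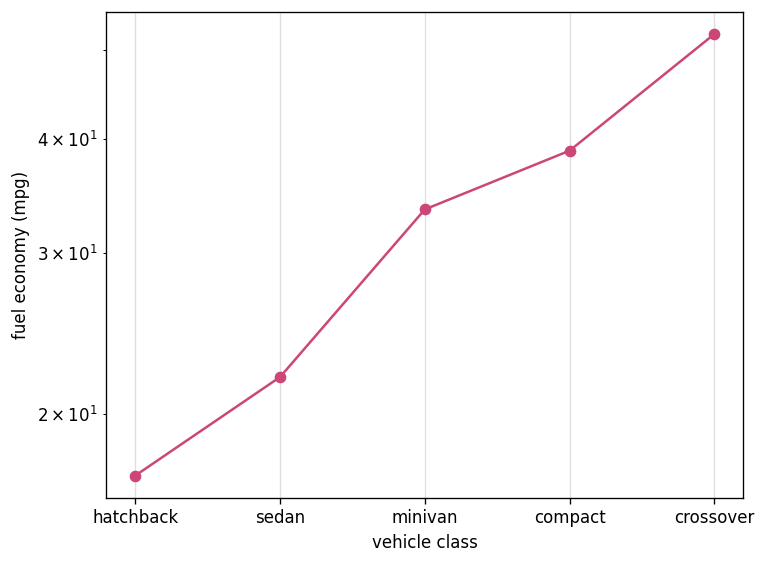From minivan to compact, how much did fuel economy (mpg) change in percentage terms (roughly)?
≈ +14.3%

minivan ≈ 35, compact ≈ 40; (40 − 35) / 35 ≈ +14.3%.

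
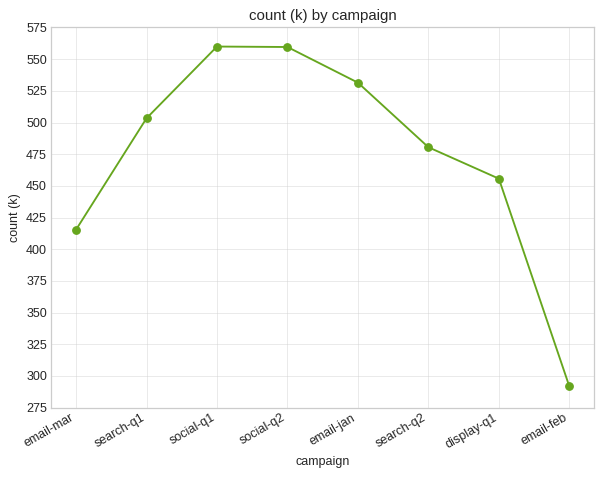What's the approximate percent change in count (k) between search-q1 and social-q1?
search-q1 ≈ 500, social-q1 ≈ 550; (550 − 500) / 500 ≈ +10%.

≈ +10%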